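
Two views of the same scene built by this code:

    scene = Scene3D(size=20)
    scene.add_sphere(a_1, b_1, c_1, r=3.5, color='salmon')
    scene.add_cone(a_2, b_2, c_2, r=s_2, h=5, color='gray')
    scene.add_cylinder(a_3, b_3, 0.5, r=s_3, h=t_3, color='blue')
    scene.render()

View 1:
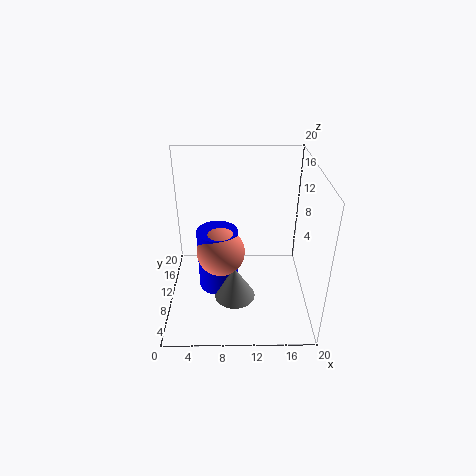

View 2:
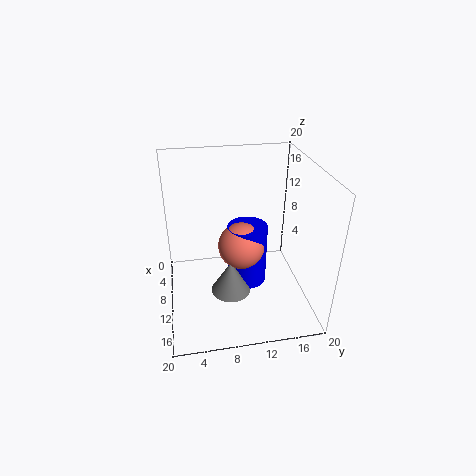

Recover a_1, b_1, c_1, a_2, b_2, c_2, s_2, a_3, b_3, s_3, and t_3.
a_1 = 7.5
b_1 = 11
c_1 = 7
a_2 = 9.5
b_2 = 9
c_2 = 0.5
s_2 = 3
a_3 = 7
b_3 = 12
s_3 = 3
t_3 = 9.5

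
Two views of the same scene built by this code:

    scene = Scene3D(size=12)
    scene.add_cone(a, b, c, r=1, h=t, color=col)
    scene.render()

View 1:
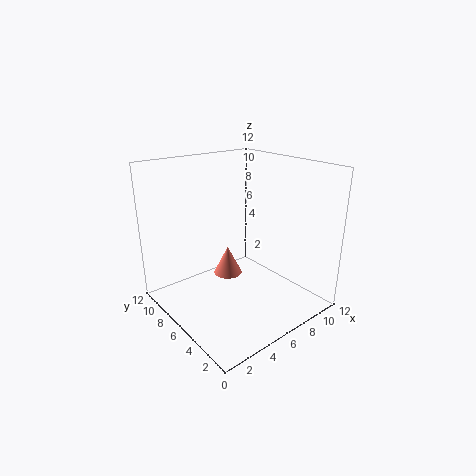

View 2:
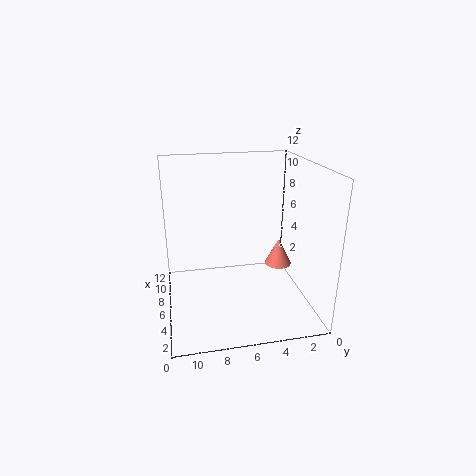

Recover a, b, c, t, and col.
a = 3; b = 3.5; c = 5; t = 2; col = 'salmon'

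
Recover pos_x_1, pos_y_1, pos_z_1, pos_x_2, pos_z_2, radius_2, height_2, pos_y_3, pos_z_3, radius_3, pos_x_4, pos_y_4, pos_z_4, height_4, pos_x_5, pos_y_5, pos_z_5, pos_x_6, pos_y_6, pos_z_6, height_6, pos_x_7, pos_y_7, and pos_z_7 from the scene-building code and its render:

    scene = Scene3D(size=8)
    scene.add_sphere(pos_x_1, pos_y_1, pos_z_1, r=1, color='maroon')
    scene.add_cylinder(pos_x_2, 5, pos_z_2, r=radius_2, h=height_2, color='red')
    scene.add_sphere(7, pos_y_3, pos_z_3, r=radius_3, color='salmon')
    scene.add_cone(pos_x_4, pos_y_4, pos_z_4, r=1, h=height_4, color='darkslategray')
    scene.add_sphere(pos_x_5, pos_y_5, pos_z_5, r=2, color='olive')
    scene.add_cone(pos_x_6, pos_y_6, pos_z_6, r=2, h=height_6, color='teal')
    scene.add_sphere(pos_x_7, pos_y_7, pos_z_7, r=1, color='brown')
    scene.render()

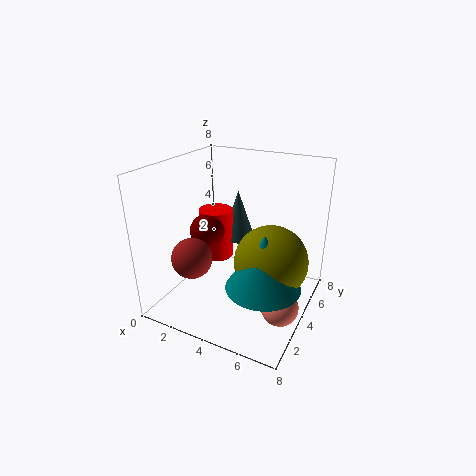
pos_x_1 = 2
pos_y_1 = 4
pos_z_1 = 4
pos_x_2 = 2
pos_z_2 = 2
radius_2 = 1
height_2 = 3
pos_y_3 = 3
pos_z_3 = 1
radius_3 = 1
pos_x_4 = 3
pos_y_4 = 6
pos_z_4 = 3
height_4 = 3
pos_x_5 = 6
pos_y_5 = 4
pos_z_5 = 3
pos_x_6 = 6
pos_y_6 = 3
pos_z_6 = 2
height_6 = 3
pos_x_7 = 3
pos_y_7 = 1
pos_z_7 = 4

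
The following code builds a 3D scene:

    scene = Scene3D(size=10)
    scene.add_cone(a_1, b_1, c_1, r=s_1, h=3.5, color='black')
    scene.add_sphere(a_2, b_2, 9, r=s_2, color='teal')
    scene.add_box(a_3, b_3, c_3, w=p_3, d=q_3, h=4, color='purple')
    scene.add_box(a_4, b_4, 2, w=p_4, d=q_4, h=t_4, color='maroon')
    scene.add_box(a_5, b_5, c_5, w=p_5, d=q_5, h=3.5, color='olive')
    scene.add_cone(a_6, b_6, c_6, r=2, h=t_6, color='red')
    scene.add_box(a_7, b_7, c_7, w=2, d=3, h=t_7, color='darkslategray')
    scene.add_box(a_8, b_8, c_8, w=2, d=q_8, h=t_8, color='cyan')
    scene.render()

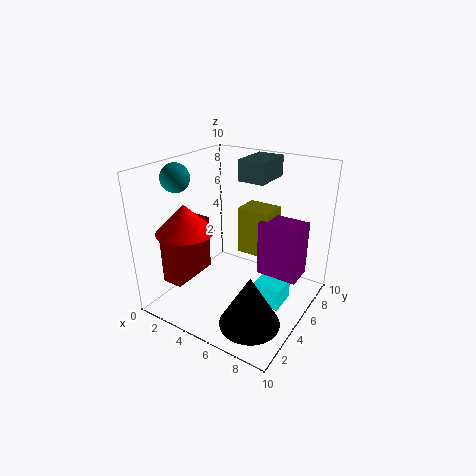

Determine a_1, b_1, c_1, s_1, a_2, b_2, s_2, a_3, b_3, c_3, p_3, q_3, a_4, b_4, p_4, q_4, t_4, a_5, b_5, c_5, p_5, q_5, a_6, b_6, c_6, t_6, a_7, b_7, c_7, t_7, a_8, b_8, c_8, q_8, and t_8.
a_1 = 7.5
b_1 = 2.5
c_1 = 0.5
s_1 = 2
a_2 = 1
b_2 = 3.5
s_2 = 1
a_3 = 6
b_3 = 6
c_3 = 2
p_3 = 3
q_3 = 2
a_4 = 1
b_4 = 1.5
p_4 = 1.5
q_4 = 3.5
t_4 = 4
a_5 = 4
b_5 = 6.5
c_5 = 3
p_5 = 2.5
q_5 = 2
a_6 = 2
b_6 = 3
c_6 = 5.5
t_6 = 2
a_7 = 4
b_7 = 6.5
c_7 = 8.5
t_7 = 1.5
a_8 = 6.5
b_8 = 4.5
c_8 = 0.5
q_8 = 2
t_8 = 1.5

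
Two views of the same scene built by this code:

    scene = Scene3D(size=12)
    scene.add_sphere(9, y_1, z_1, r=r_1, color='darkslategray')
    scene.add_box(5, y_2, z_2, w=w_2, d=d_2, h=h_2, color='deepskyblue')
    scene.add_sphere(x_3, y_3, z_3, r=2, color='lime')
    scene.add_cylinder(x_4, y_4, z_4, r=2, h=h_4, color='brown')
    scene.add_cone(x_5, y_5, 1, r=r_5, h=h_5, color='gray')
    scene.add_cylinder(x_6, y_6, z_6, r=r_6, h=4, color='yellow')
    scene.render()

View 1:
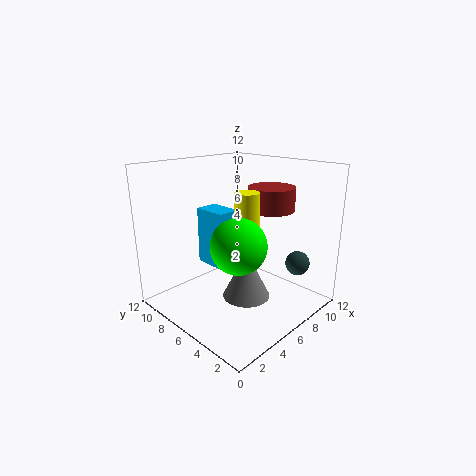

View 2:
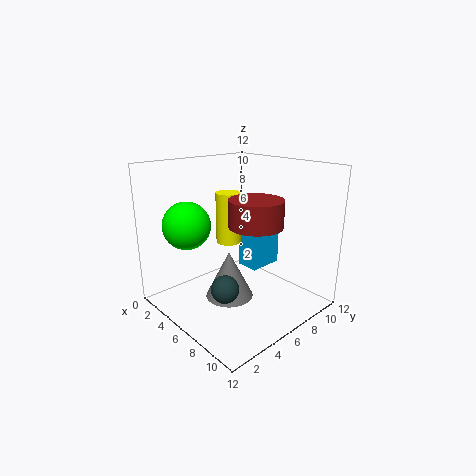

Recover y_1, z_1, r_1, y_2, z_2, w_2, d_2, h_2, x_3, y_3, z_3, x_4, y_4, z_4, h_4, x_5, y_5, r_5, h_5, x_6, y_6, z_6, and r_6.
y_1 = 2, z_1 = 4, r_1 = 1, y_2 = 7, z_2 = 3, w_2 = 2, d_2 = 3, h_2 = 5, x_3 = 3, y_3 = 3, z_3 = 7, x_4 = 9, y_4 = 5, z_4 = 8, h_4 = 2, x_5 = 6, y_5 = 5, r_5 = 2, h_5 = 4, x_6 = 6, y_6 = 5, z_6 = 6, r_6 = 1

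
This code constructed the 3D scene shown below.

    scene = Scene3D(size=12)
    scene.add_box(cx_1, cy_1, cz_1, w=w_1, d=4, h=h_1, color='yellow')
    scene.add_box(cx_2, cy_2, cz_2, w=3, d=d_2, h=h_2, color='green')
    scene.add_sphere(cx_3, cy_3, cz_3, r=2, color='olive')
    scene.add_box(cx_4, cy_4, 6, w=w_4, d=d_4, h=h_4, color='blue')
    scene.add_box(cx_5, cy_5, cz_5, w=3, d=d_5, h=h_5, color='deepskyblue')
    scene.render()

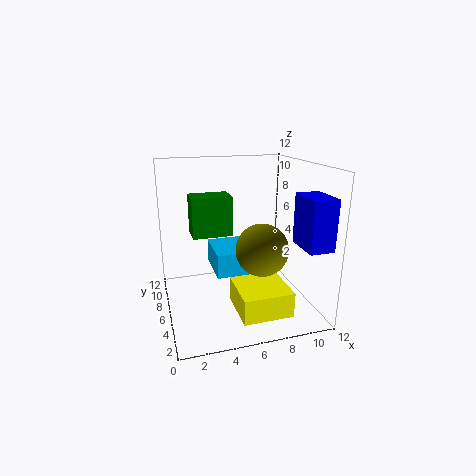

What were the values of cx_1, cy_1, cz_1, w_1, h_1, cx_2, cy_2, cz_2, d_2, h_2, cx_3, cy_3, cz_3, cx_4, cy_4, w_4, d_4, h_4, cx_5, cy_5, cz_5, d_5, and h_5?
cx_1 = 5, cy_1 = 1, cz_1 = 1, w_1 = 4, h_1 = 2, cx_2 = 2, cy_2 = 4, cz_2 = 7, d_2 = 2, h_2 = 3, cx_3 = 7, cy_3 = 3, cz_3 = 6, cx_4 = 10, cy_4 = 1, w_4 = 2, d_4 = 3, h_4 = 4, cx_5 = 4, cy_5 = 5, cz_5 = 3, d_5 = 4, h_5 = 2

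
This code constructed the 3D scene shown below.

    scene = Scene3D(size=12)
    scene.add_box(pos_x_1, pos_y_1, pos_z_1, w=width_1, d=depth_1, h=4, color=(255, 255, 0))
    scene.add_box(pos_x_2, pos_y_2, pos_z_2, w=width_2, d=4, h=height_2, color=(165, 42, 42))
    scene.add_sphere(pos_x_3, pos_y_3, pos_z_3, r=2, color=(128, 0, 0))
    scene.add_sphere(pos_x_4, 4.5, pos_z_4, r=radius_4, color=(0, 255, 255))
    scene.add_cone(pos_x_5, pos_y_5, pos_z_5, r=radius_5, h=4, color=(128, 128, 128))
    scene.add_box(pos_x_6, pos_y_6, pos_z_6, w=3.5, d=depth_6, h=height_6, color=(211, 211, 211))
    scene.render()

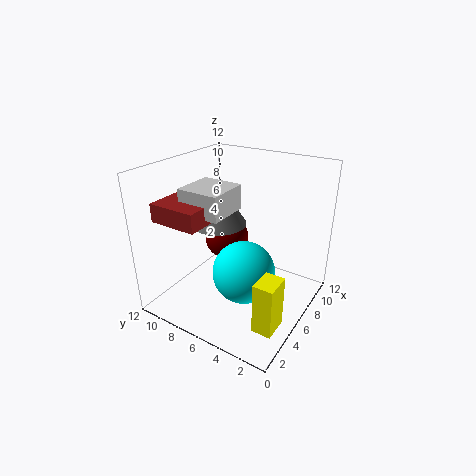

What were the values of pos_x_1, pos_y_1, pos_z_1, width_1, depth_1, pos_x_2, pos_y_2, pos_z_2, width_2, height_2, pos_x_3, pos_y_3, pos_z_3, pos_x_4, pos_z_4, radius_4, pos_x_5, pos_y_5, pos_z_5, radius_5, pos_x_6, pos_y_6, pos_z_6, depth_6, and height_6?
pos_x_1 = 1.5, pos_y_1 = 0.5, pos_z_1 = 1.5, width_1 = 2, depth_1 = 1.5, pos_x_2 = 1.5, pos_y_2 = 7, pos_z_2 = 8, width_2 = 3, height_2 = 1.5, pos_x_3 = 8, pos_y_3 = 8.5, pos_z_3 = 4.5, pos_x_4 = 4.5, pos_z_4 = 4, radius_4 = 2.5, pos_x_5 = 7.5, pos_y_5 = 9, pos_z_5 = 6, radius_5 = 2.5, pos_x_6 = 3, pos_y_6 = 6, pos_z_6 = 8.5, depth_6 = 3.5, height_6 = 2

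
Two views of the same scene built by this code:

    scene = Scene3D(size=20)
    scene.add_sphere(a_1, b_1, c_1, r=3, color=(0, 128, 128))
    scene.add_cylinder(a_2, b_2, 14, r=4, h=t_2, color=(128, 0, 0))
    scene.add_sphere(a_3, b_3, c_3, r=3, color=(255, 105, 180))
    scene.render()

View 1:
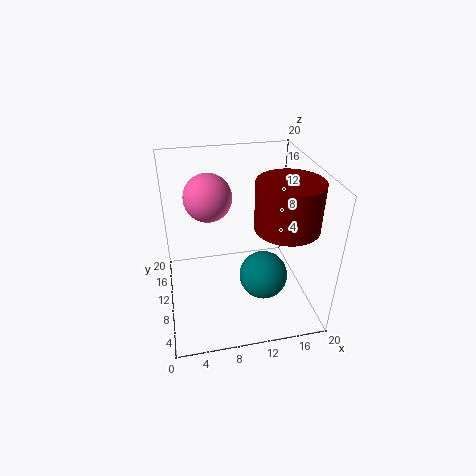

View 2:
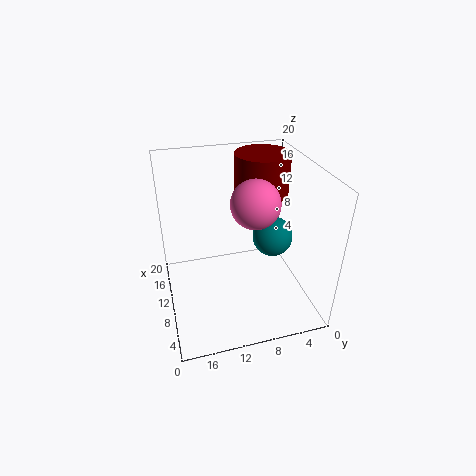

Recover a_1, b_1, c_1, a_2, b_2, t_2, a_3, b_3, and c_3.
a_1 = 12
b_1 = 4
c_1 = 8
a_2 = 15
b_2 = 5
t_2 = 6
a_3 = 6
b_3 = 9
c_3 = 17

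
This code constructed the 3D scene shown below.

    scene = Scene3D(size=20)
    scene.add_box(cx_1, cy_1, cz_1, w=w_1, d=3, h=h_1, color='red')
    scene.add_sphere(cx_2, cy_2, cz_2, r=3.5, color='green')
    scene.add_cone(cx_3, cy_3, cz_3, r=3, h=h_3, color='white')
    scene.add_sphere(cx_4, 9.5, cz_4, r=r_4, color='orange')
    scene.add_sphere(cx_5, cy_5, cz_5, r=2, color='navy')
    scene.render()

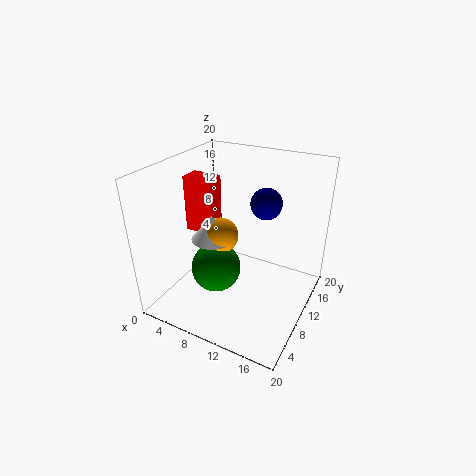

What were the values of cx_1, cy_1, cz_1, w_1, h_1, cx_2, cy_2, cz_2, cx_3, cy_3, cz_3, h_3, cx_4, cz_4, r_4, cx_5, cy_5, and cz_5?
cx_1 = 0.5, cy_1 = 11, cz_1 = 8.5, w_1 = 4.5, h_1 = 8.5, cx_2 = 7.5, cy_2 = 8, cz_2 = 5.5, cx_3 = 6.5, cy_3 = 9, cz_3 = 9.5, h_3 = 3.5, cx_4 = 7.5, cz_4 = 10, r_4 = 2.5, cx_5 = 14, cy_5 = 10, cz_5 = 16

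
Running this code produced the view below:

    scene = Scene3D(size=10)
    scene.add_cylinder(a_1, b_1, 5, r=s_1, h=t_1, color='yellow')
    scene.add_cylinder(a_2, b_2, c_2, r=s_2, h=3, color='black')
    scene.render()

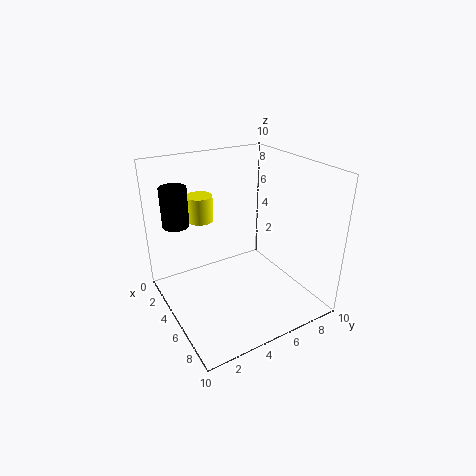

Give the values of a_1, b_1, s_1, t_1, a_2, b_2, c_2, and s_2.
a_1 = 1
b_1 = 4
s_1 = 1
t_1 = 2
a_2 = 1
b_2 = 2
c_2 = 5
s_2 = 1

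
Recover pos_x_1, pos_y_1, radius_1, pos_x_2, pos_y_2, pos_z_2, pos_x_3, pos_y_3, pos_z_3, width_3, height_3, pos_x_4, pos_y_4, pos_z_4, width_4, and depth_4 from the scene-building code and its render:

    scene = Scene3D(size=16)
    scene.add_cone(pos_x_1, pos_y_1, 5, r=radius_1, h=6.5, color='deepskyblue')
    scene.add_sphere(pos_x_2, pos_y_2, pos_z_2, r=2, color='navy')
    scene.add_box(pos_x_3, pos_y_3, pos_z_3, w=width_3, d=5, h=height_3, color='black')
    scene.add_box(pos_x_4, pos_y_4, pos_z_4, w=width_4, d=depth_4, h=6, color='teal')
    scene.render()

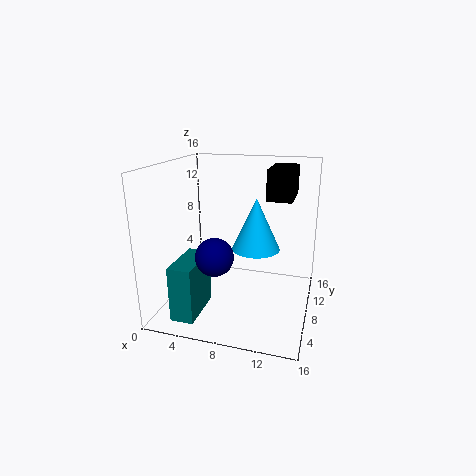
pos_x_1 = 9, pos_y_1 = 12.5, radius_1 = 3, pos_x_2 = 6.5, pos_y_2 = 4.5, pos_z_2 = 7, pos_x_3 = 11.5, pos_y_3 = 5.5, pos_z_3 = 13, width_3 = 2.5, height_3 = 3, pos_x_4 = 2.5, pos_y_4 = 1.5, pos_z_4 = 0.5, width_4 = 2.5, depth_4 = 5.5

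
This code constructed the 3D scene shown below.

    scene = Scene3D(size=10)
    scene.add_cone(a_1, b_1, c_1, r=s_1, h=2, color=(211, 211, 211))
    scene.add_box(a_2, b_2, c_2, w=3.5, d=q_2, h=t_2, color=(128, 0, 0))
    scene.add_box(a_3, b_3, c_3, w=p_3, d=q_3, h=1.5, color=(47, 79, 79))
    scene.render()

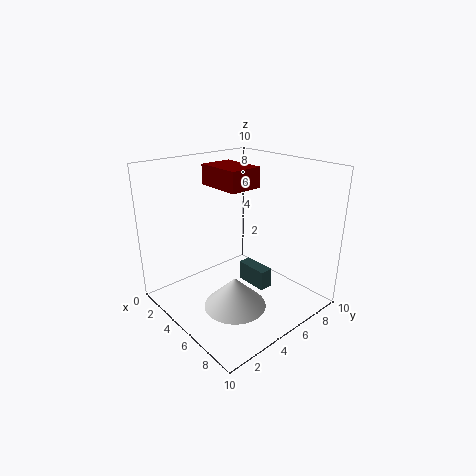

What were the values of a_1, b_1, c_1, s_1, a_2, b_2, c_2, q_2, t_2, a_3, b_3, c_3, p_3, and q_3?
a_1 = 7, b_1 = 3, c_1 = 1.5, s_1 = 2, a_2 = 1, b_2 = 5, c_2 = 8, q_2 = 2.5, t_2 = 1.5, a_3 = 3.5, b_3 = 6.5, c_3 = 0.5, p_3 = 2.5, q_3 = 1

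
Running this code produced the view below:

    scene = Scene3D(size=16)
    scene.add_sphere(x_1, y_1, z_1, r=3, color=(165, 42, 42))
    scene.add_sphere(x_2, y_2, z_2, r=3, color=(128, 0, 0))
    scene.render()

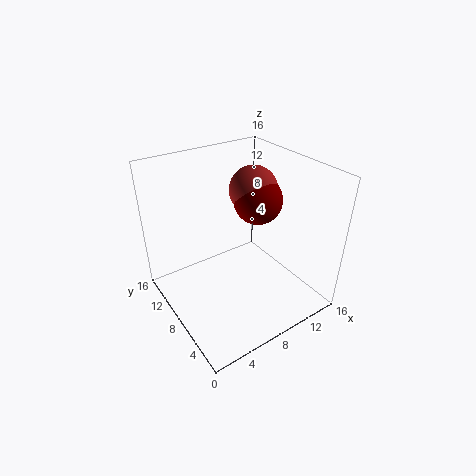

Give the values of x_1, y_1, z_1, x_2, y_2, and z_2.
x_1 = 13; y_1 = 12; z_1 = 11; x_2 = 13; y_2 = 11; z_2 = 10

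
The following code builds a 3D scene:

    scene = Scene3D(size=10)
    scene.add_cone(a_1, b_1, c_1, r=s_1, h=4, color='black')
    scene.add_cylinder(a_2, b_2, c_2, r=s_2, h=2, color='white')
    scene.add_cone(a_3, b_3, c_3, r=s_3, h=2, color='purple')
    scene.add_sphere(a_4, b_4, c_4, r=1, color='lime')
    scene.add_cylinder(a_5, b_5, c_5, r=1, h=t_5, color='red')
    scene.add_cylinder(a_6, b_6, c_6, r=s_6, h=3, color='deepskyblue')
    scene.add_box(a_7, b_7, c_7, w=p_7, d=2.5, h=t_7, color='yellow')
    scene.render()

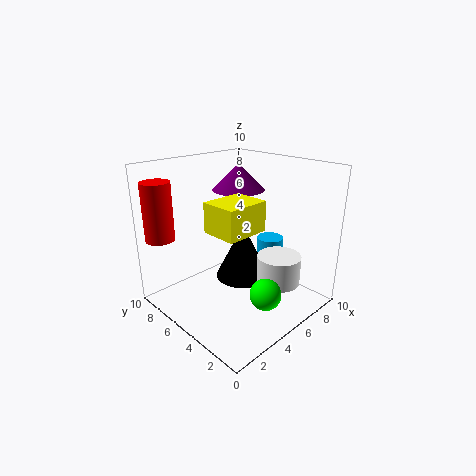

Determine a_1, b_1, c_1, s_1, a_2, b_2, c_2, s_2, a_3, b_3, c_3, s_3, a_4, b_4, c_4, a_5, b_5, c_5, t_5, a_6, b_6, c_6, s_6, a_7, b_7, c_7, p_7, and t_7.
a_1 = 6
b_1 = 5.5
c_1 = 1.5
s_1 = 2
a_2 = 6.5
b_2 = 2.5
c_2 = 2
s_2 = 1.5
a_3 = 7.5
b_3 = 7.5
c_3 = 7.5
s_3 = 2
a_4 = 4
b_4 = 1.5
c_4 = 2.5
a_5 = 1
b_5 = 8.5
c_5 = 5
t_5 = 4
a_6 = 8.5
b_6 = 5
c_6 = 1
s_6 = 1
a_7 = 2.5
b_7 = 3
c_7 = 6
p_7 = 3
t_7 = 2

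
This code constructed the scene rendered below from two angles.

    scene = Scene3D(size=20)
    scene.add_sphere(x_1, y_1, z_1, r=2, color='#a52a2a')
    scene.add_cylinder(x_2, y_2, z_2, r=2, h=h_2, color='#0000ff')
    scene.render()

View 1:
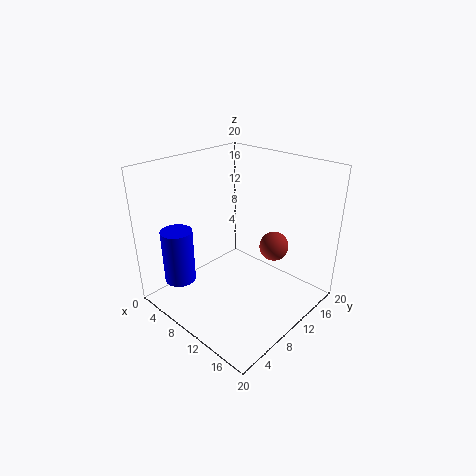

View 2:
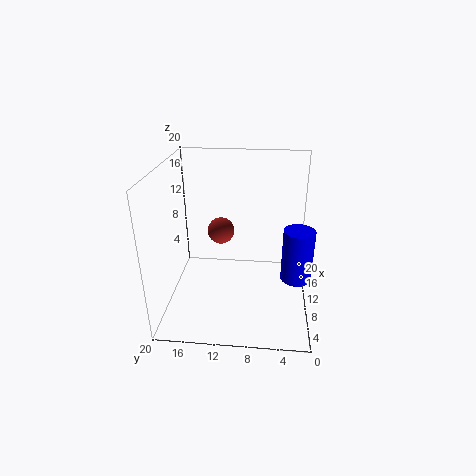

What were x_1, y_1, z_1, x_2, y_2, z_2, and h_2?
x_1 = 14
y_1 = 13
z_1 = 9
x_2 = 7
y_2 = 2
z_2 = 6
h_2 = 7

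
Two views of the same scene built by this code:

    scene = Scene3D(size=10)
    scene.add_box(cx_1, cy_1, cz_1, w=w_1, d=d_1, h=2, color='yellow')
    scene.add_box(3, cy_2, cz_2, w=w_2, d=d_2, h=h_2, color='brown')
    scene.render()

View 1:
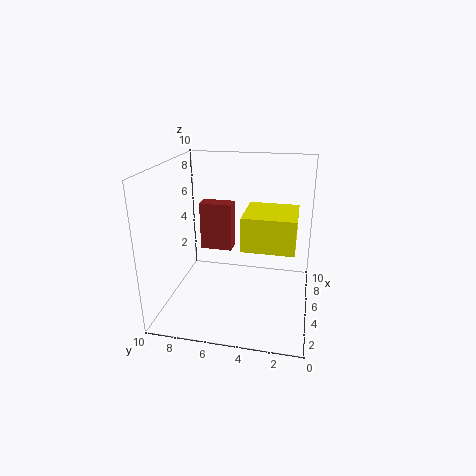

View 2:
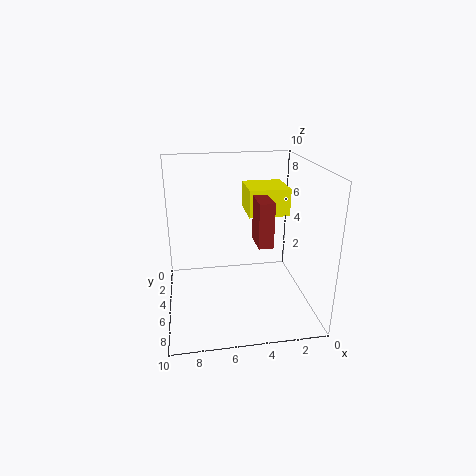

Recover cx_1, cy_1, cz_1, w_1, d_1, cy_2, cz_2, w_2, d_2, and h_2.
cx_1 = 1, cy_1 = 1, cz_1 = 6, w_1 = 3, d_1 = 3, cy_2 = 5, cz_2 = 5, w_2 = 1, d_2 = 2, h_2 = 3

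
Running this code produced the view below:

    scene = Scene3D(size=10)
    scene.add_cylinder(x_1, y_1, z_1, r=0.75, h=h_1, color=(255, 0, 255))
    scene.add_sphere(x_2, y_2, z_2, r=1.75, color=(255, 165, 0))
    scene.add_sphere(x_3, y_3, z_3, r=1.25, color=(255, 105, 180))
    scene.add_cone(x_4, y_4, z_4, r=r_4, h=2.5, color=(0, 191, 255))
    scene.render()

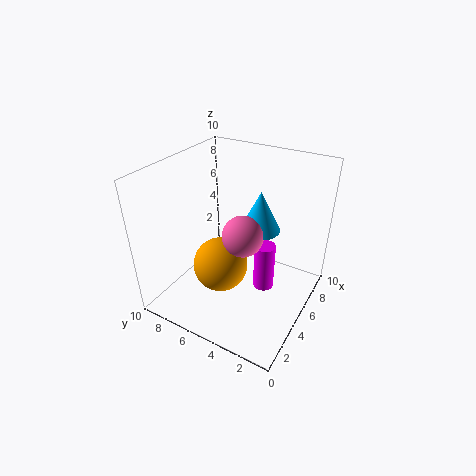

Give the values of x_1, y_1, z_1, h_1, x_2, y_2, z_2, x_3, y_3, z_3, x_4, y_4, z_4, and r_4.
x_1 = 5.75, y_1 = 3.25, z_1 = 1, h_1 = 3.5, x_2 = 2.75, y_2 = 5, z_2 = 4.25, x_3 = 3, y_3 = 3.5, z_3 = 6.75, x_4 = 4.25, y_4 = 3, z_4 = 6.75, r_4 = 1.25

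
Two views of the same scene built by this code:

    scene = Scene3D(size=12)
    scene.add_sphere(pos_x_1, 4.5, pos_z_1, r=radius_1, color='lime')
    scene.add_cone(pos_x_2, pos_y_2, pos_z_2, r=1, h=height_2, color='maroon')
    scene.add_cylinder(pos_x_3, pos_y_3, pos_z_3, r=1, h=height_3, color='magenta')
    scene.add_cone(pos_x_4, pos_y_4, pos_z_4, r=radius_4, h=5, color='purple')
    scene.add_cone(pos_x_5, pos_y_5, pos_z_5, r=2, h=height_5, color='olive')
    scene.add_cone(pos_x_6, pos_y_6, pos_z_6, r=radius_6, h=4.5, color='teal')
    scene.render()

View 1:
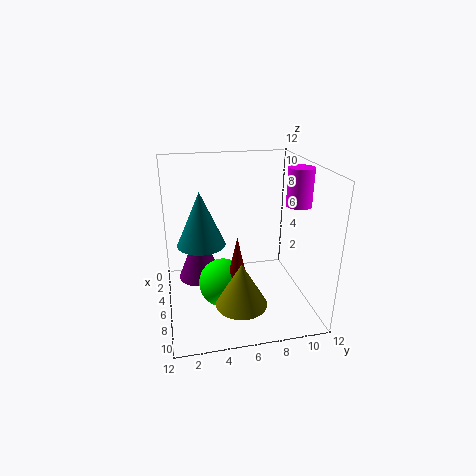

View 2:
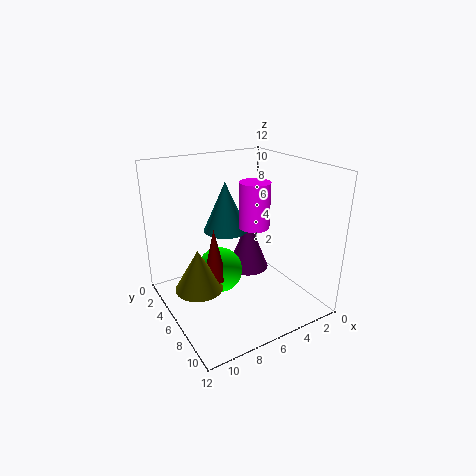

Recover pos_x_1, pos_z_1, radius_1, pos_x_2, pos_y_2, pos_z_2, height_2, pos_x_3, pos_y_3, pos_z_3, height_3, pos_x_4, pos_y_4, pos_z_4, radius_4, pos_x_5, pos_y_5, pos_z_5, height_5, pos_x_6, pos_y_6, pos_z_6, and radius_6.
pos_x_1 = 7; pos_z_1 = 2.5; radius_1 = 2; pos_x_2 = 8; pos_y_2 = 5.5; pos_z_2 = 2.5; height_2 = 4.5; pos_x_3 = 7.5; pos_y_3 = 10.5; pos_z_3 = 9; height_3 = 3; pos_x_4 = 3; pos_y_4 = 3; pos_z_4 = 1; radius_4 = 2; pos_x_5 = 9.5; pos_y_5 = 5.5; pos_z_5 = 2; height_5 = 3.5; pos_x_6 = 5.5; pos_y_6 = 3; pos_z_6 = 5.5; radius_6 = 2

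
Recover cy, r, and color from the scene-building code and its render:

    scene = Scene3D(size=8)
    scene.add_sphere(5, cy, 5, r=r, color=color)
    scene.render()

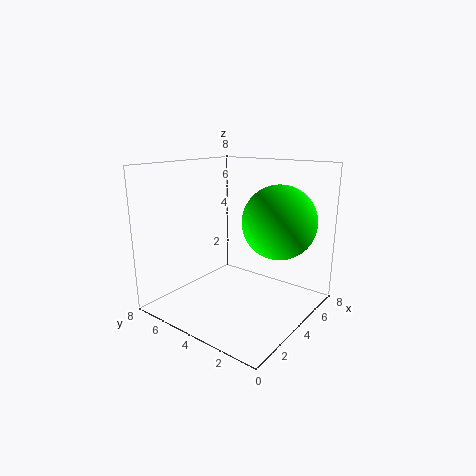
cy = 2
r = 2
color = 'lime'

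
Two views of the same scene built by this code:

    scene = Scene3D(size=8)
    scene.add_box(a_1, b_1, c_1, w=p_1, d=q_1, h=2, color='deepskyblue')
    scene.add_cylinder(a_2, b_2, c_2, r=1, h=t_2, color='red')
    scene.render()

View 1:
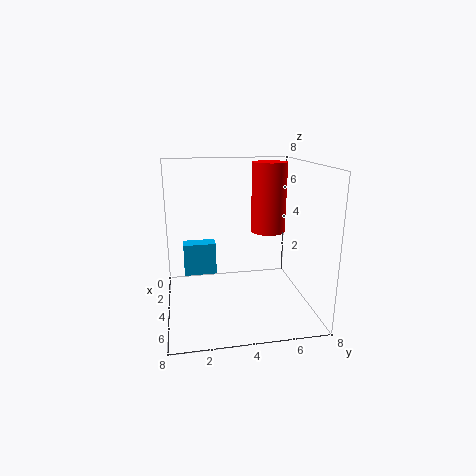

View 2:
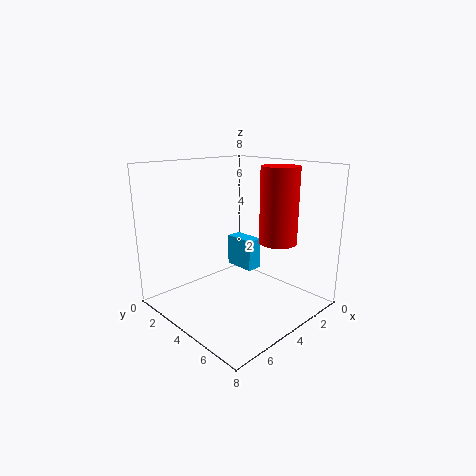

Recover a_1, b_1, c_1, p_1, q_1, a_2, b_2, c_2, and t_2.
a_1 = 1, b_1 = 1, c_1 = 1, p_1 = 1, q_1 = 2, a_2 = 3, b_2 = 6, c_2 = 4, t_2 = 4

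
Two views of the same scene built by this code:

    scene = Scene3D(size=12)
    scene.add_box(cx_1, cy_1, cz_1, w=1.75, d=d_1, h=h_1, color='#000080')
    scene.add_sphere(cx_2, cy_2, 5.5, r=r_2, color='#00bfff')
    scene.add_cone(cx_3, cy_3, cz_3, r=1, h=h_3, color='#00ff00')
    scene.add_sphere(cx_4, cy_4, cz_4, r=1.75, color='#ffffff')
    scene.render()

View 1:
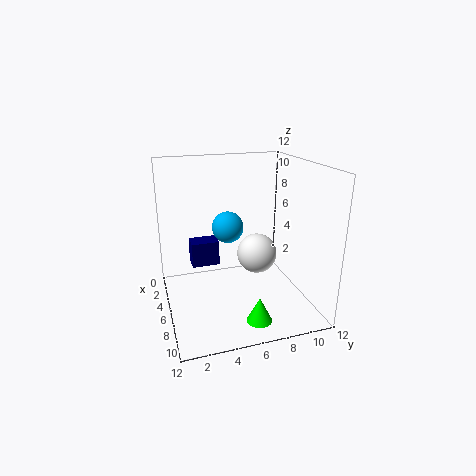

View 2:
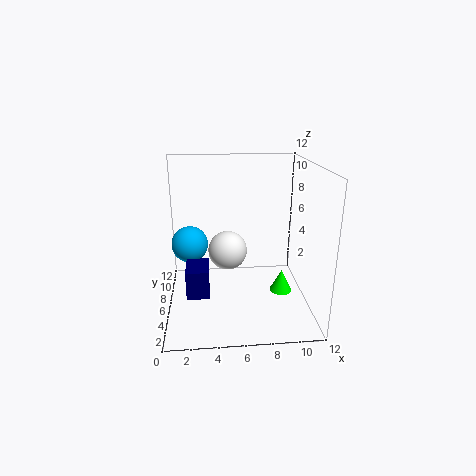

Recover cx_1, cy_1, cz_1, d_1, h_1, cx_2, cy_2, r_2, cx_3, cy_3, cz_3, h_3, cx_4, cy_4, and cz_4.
cx_1 = 1.75
cy_1 = 2.5
cz_1 = 2.5
d_1 = 2.5
h_1 = 2.25
cx_2 = 2
cy_2 = 6.25
r_2 = 1.5
cx_3 = 10
cy_3 = 6.5
cz_3 = 0.5
h_3 = 2
cx_4 = 5.25
cy_4 = 8
cz_4 = 4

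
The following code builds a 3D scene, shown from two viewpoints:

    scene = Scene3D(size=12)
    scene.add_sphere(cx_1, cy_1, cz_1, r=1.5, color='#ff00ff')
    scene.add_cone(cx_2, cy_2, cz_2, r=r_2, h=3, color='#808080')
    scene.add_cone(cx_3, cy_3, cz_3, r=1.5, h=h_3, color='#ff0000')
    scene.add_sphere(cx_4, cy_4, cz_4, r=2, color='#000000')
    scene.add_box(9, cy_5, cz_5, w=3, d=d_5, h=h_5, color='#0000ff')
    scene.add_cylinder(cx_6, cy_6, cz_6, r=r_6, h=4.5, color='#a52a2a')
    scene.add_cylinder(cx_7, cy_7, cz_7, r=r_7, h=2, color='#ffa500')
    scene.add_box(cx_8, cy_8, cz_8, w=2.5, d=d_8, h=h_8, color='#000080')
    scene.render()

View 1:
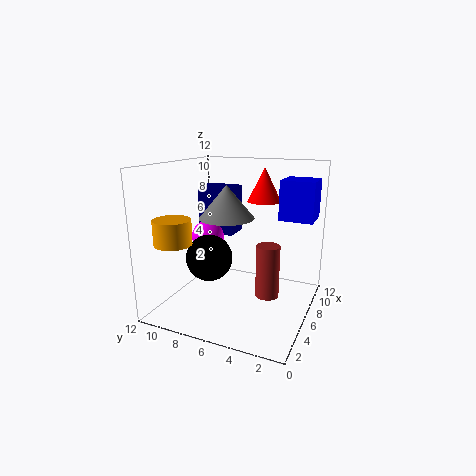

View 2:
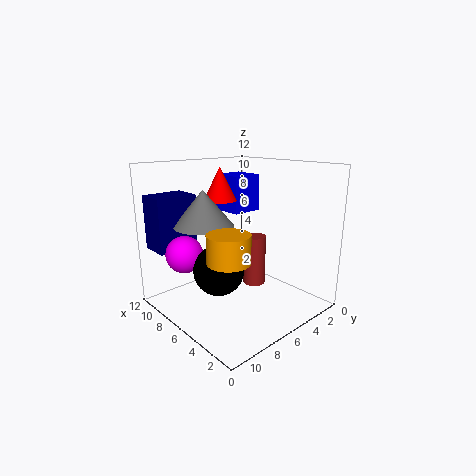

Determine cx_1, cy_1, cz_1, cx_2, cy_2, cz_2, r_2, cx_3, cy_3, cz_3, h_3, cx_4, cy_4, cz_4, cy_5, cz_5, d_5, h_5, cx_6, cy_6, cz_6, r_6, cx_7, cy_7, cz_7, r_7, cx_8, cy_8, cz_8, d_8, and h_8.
cx_1 = 8, cy_1 = 10, cz_1 = 5, cx_2 = 8, cy_2 = 8, cz_2 = 7, r_2 = 2.5, cx_3 = 9.5, cy_3 = 5, cz_3 = 8.5, h_3 = 3, cx_4 = 5.5, cy_4 = 8.5, cz_4 = 4, cy_5 = 0.5, cz_5 = 7, d_5 = 3, h_5 = 3.5, cx_6 = 6.5, cy_6 = 3.5, cz_6 = 1, r_6 = 1, cx_7 = 2.5, cy_7 = 10, cz_7 = 6, r_7 = 1.5, cx_8 = 9, cy_8 = 8, cz_8 = 5, d_8 = 3.5, h_8 = 4.5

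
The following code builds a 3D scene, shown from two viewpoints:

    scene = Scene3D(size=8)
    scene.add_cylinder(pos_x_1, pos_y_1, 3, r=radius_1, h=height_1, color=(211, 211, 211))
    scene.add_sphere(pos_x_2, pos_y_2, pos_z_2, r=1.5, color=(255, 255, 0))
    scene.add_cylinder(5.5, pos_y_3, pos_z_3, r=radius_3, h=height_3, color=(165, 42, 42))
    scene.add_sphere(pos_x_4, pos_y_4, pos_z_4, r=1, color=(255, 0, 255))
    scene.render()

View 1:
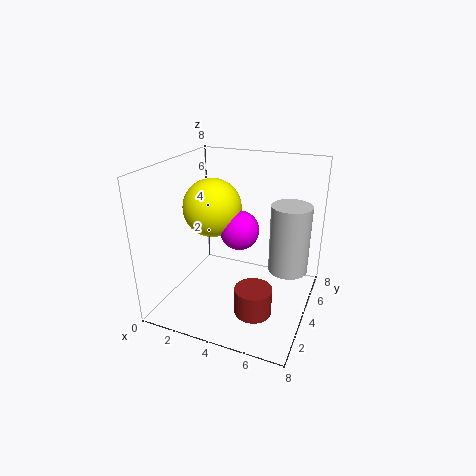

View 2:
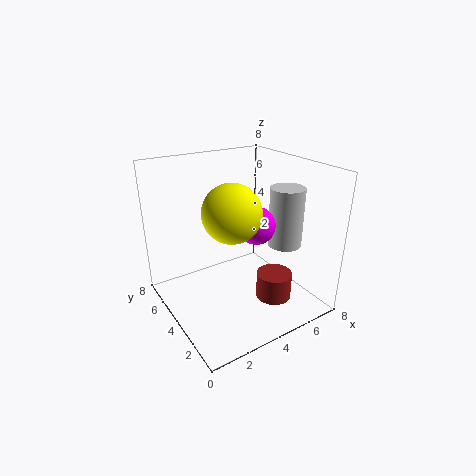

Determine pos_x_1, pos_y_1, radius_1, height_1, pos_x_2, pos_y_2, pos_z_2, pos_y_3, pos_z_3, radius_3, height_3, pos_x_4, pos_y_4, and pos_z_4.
pos_x_1 = 7, pos_y_1 = 3.5, radius_1 = 1, height_1 = 3.5, pos_x_2 = 3, pos_y_2 = 3, pos_z_2 = 6, pos_y_3 = 2.5, pos_z_3 = 0.5, radius_3 = 1, height_3 = 1.5, pos_x_4 = 4.5, pos_y_4 = 3, pos_z_4 = 5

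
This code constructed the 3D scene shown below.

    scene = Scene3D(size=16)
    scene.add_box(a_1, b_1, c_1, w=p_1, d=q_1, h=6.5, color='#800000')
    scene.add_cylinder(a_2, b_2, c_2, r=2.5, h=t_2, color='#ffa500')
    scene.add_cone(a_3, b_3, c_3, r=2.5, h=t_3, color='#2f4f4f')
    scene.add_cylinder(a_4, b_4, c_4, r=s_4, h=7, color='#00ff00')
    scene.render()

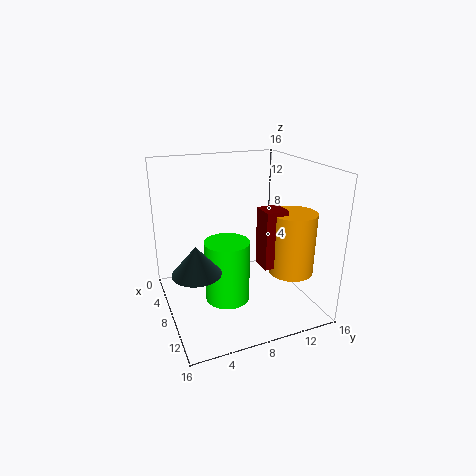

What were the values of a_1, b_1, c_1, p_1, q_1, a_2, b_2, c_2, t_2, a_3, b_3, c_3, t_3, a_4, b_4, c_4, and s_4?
a_1 = 8.5; b_1 = 10; c_1 = 5; p_1 = 2.5; q_1 = 2.5; a_2 = 10.5; b_2 = 13.5; c_2 = 4; t_2 = 7; a_3 = 10.5; b_3 = 2.5; c_3 = 6; t_3 = 3; a_4 = 8.5; b_4 = 6.5; c_4 = 1; s_4 = 2.5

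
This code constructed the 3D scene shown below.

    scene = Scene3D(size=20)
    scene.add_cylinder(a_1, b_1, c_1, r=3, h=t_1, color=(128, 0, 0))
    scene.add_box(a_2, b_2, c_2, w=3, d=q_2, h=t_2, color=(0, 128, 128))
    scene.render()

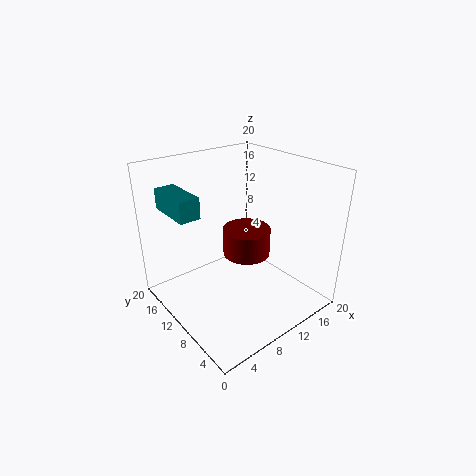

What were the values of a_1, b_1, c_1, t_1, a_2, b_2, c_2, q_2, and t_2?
a_1 = 9
b_1 = 7
c_1 = 9.5
t_1 = 3.5
a_2 = 3
b_2 = 13
c_2 = 13
q_2 = 7
t_2 = 3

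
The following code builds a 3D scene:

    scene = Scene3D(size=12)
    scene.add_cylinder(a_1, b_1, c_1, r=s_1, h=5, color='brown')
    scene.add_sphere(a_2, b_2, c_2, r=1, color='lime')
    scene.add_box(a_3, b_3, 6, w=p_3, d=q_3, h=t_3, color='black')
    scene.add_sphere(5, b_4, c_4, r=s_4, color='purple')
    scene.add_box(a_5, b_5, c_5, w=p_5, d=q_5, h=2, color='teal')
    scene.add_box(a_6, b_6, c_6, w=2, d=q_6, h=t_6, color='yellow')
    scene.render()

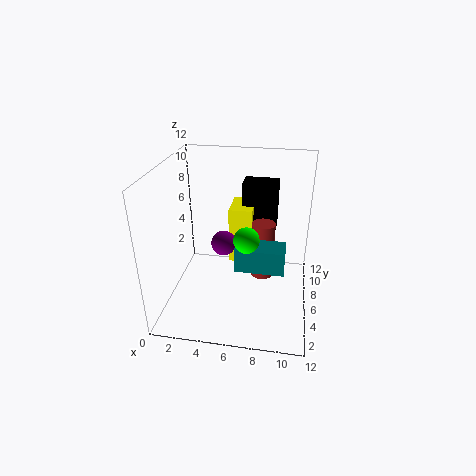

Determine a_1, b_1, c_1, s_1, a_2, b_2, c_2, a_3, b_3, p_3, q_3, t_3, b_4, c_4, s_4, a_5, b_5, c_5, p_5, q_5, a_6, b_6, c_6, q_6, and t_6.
a_1 = 8
b_1 = 7
c_1 = 2
s_1 = 1
a_2 = 7
b_2 = 4
c_2 = 7
a_3 = 6
b_3 = 8
p_3 = 3
q_3 = 2
t_3 = 4
b_4 = 5
c_4 = 6
s_4 = 1
a_5 = 6
b_5 = 4
c_5 = 4
p_5 = 4
q_5 = 2
a_6 = 5
b_6 = 7
c_6 = 3
q_6 = 3
t_6 = 5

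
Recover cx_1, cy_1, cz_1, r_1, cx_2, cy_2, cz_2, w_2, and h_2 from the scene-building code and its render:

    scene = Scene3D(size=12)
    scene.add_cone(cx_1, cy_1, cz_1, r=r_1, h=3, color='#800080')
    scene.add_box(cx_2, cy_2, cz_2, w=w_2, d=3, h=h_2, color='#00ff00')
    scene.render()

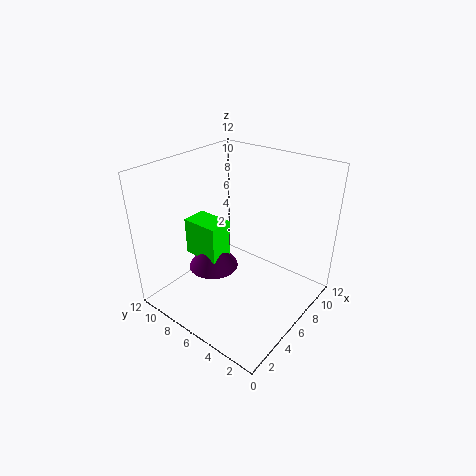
cx_1 = 4, cy_1 = 7, cz_1 = 4, r_1 = 2, cx_2 = 3, cy_2 = 6, cz_2 = 5, w_2 = 2, h_2 = 3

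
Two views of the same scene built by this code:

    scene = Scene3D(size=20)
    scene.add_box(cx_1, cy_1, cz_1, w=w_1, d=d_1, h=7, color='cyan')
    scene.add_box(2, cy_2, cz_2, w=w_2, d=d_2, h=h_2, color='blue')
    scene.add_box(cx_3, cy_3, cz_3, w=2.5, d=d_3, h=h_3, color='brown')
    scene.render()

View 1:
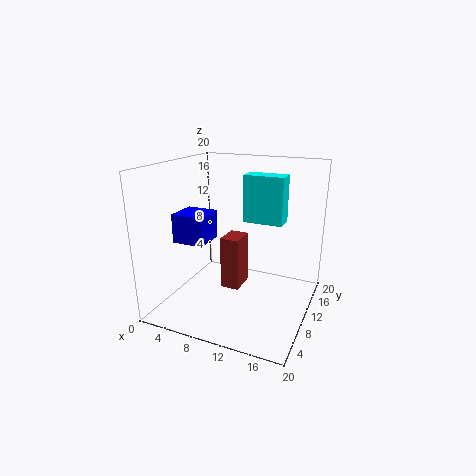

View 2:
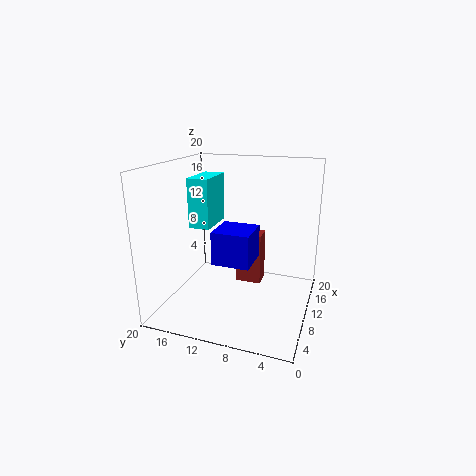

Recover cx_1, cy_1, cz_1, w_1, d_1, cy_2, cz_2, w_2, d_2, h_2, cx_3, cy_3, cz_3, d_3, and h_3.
cx_1 = 9, cy_1 = 14, cz_1 = 11, w_1 = 6, d_1 = 3, cy_2 = 6, cz_2 = 9.5, w_2 = 4.5, d_2 = 4.5, h_2 = 4, cx_3 = 9, cy_3 = 6.5, cz_3 = 4, d_3 = 3.5, h_3 = 7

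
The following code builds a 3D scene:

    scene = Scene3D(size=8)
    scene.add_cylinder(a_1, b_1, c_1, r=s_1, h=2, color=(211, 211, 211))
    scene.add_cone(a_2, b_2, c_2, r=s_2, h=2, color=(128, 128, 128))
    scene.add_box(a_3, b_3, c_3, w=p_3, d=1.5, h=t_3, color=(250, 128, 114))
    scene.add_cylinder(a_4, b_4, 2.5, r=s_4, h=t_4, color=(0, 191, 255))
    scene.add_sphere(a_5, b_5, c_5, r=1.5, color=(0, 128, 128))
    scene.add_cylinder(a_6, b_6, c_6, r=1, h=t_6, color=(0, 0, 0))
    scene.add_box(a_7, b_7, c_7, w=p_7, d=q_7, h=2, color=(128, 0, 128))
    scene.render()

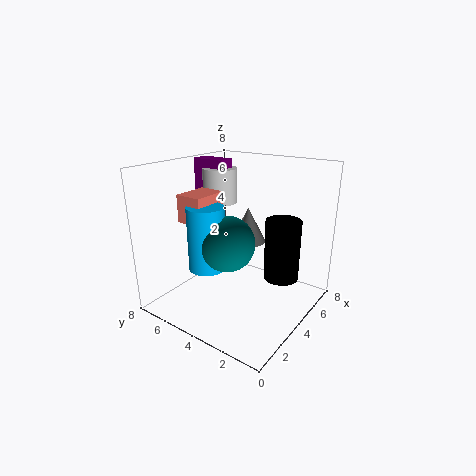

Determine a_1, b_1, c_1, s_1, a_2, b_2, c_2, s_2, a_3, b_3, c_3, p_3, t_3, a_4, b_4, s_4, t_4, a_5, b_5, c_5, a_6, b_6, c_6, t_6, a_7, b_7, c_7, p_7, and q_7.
a_1 = 5, b_1 = 6, c_1 = 5.5, s_1 = 1, a_2 = 5, b_2 = 4, c_2 = 3.5, s_2 = 1, a_3 = 2, b_3 = 5, c_3 = 5, p_3 = 2, t_3 = 1.5, a_4 = 2.5, b_4 = 5, s_4 = 1, t_4 = 3.5, a_5 = 3, b_5 = 4, c_5 = 4, a_6 = 5.5, b_6 = 2, c_6 = 1.5, t_6 = 3.5, a_7 = 4.5, b_7 = 5.5, c_7 = 6, p_7 = 1, q_7 = 2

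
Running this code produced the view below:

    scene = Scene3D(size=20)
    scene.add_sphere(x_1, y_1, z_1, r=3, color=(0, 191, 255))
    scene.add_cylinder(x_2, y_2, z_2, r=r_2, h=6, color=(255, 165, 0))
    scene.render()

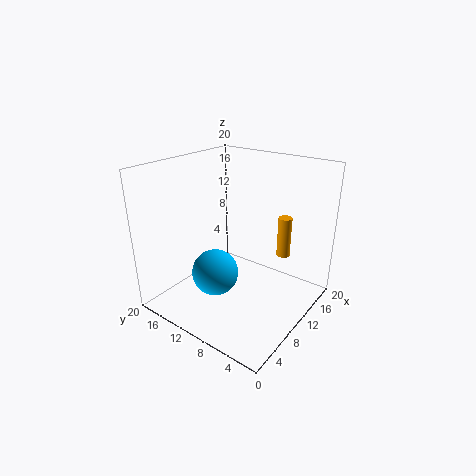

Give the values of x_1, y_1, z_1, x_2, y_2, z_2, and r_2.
x_1 = 5; y_1 = 10; z_1 = 7; x_2 = 16; y_2 = 6; z_2 = 6; r_2 = 1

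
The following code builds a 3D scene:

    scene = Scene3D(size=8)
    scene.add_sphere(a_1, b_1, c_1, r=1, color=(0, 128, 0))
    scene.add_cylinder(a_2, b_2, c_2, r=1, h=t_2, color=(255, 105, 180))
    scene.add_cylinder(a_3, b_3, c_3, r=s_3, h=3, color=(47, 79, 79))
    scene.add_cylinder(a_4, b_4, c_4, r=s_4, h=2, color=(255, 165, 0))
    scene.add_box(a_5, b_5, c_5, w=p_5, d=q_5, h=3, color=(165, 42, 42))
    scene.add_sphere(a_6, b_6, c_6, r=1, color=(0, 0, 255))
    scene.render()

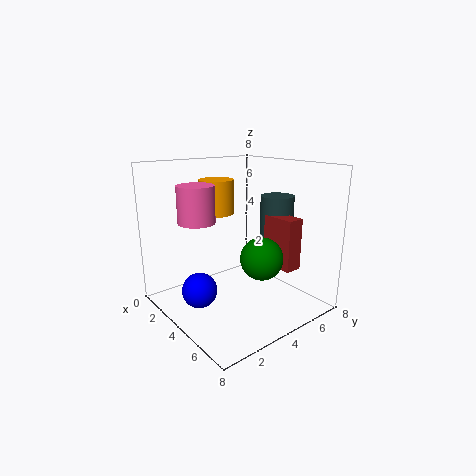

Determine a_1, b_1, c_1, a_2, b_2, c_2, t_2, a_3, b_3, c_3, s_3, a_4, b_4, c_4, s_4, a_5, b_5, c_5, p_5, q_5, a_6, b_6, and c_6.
a_1 = 7; b_1 = 3; c_1 = 4; a_2 = 3; b_2 = 2; c_2 = 5; t_2 = 2; a_3 = 4; b_3 = 7; c_3 = 3; s_3 = 1; a_4 = 2; b_4 = 4; c_4 = 5; s_4 = 1; a_5 = 4; b_5 = 6; c_5 = 2; p_5 = 2; q_5 = 1; a_6 = 3; b_6 = 2; c_6 = 1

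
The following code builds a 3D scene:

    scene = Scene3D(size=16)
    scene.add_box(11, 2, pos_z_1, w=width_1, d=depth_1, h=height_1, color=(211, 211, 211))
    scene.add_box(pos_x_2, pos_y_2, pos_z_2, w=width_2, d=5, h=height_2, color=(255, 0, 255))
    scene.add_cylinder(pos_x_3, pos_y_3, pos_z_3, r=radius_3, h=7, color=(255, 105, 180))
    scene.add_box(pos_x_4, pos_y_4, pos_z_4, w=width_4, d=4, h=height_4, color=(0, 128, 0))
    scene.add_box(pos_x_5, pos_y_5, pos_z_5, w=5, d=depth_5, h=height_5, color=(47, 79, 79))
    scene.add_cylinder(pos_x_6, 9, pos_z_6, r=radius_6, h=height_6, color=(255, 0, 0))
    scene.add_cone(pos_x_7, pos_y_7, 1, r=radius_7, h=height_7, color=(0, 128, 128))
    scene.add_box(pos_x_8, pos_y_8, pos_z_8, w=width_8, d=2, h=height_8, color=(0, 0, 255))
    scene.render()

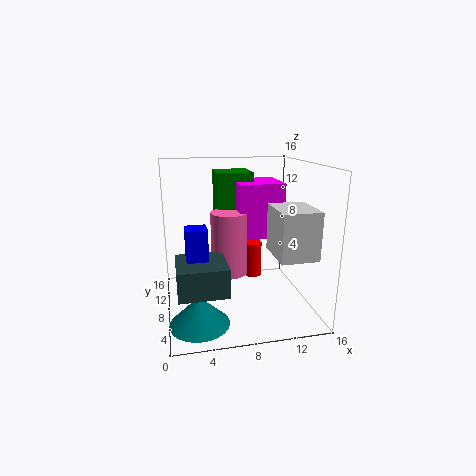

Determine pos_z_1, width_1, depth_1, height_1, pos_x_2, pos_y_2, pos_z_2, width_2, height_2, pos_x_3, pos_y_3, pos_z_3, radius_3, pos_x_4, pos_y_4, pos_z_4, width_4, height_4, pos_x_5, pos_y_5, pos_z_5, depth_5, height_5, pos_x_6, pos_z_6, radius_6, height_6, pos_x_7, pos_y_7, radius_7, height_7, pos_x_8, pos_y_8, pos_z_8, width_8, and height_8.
pos_z_1 = 7
width_1 = 4
depth_1 = 5
height_1 = 5
pos_x_2 = 8
pos_y_2 = 7
pos_z_2 = 8
width_2 = 5
height_2 = 6
pos_x_3 = 7
pos_y_3 = 8
pos_z_3 = 4
radius_3 = 2
pos_x_4 = 6
pos_y_4 = 9
pos_z_4 = 10
width_4 = 4
height_4 = 5
pos_x_5 = 1
pos_y_5 = 2
pos_z_5 = 4
depth_5 = 5
height_5 = 3
pos_x_6 = 10
pos_z_6 = 3
radius_6 = 1
height_6 = 4
pos_x_7 = 3
pos_y_7 = 3
radius_7 = 3
height_7 = 3
pos_x_8 = 2
pos_y_8 = 2
pos_z_8 = 8
width_8 = 2
height_8 = 3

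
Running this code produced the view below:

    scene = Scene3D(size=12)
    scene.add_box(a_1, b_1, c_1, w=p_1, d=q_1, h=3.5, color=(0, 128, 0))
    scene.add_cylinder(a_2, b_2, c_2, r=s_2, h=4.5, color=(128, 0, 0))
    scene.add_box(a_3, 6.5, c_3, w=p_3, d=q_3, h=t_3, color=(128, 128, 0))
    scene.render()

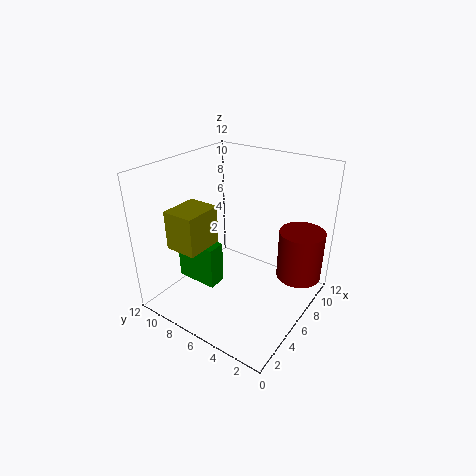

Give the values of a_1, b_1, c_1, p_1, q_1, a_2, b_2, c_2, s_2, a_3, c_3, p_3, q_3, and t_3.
a_1 = 3
b_1 = 6.5
c_1 = 2.5
p_1 = 1.5
q_1 = 3.5
a_2 = 10
b_2 = 2
c_2 = 1.5
s_2 = 2
a_3 = 1
c_3 = 6.5
p_3 = 3
q_3 = 2.5
t_3 = 3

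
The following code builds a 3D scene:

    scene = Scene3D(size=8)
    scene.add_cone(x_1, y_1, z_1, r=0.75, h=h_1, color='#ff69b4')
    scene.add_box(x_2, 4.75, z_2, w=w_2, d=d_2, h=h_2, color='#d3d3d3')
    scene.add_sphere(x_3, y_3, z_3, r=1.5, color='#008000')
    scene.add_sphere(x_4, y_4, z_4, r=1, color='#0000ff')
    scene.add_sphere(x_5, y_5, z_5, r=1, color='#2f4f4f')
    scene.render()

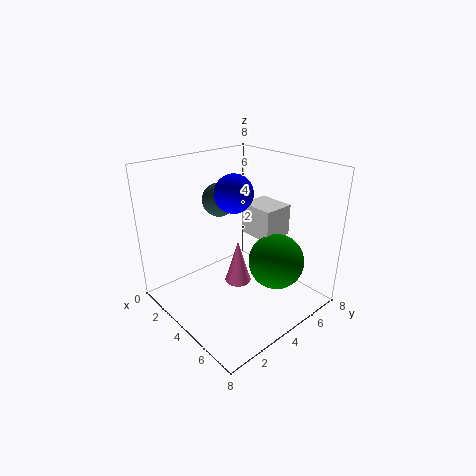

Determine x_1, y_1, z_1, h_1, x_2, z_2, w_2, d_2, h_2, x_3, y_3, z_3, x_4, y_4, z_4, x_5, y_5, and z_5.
x_1 = 4, y_1 = 4, z_1 = 1.25, h_1 = 2.5, x_2 = 3.5, z_2 = 4, w_2 = 2, d_2 = 1.75, h_2 = 1.75, x_3 = 6, y_3 = 5, z_3 = 3, x_4 = 4.25, y_4 = 3.5, z_4 = 6.75, x_5 = 1.75, y_5 = 4.5, z_5 = 5.5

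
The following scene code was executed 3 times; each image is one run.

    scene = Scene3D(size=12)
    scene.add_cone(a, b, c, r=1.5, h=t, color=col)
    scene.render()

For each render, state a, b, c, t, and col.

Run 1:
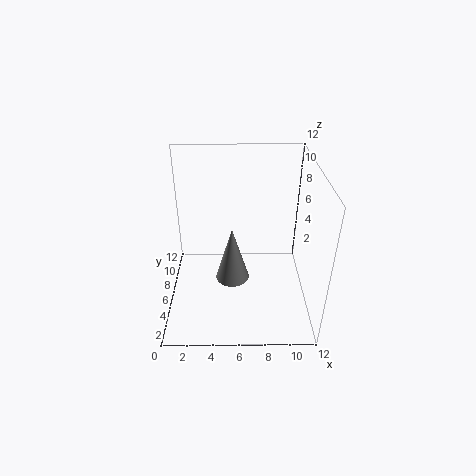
a = 5.5; b = 6.5; c = 1.5; t = 5; col = 'gray'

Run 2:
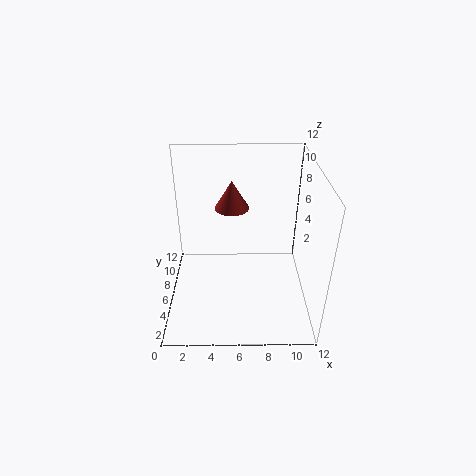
a = 5.5; b = 8.5; c = 7.5; t = 2.5; col = 'brown'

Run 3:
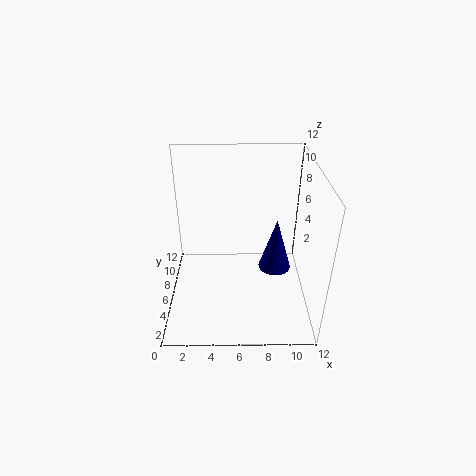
a = 9.5; b = 8; c = 1.5; t = 5; col = 'navy'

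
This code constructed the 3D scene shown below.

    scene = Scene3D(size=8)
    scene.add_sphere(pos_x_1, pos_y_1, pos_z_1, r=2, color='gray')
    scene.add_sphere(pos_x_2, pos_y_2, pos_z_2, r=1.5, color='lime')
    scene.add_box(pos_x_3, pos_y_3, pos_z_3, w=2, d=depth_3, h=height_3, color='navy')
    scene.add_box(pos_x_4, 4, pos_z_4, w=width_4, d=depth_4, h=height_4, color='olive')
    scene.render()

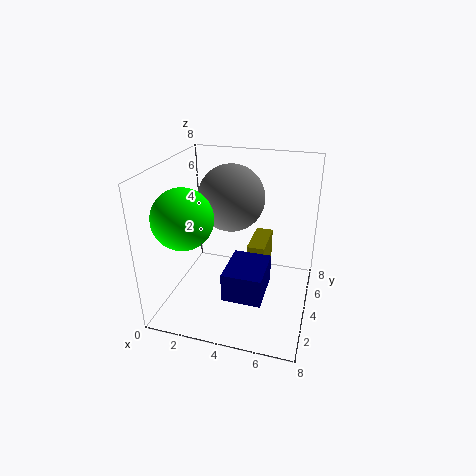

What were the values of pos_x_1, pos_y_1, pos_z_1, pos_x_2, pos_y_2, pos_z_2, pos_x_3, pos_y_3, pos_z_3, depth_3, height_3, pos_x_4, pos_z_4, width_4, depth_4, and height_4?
pos_x_1 = 3; pos_y_1 = 6; pos_z_1 = 5.5; pos_x_2 = 2; pos_y_2 = 1.5; pos_z_2 = 6; pos_x_3 = 4; pos_y_3 = 1; pos_z_3 = 2; depth_3 = 2.5; height_3 = 1.5; pos_x_4 = 4.5; pos_z_4 = 0.5; width_4 = 1; depth_4 = 2.5; height_4 = 3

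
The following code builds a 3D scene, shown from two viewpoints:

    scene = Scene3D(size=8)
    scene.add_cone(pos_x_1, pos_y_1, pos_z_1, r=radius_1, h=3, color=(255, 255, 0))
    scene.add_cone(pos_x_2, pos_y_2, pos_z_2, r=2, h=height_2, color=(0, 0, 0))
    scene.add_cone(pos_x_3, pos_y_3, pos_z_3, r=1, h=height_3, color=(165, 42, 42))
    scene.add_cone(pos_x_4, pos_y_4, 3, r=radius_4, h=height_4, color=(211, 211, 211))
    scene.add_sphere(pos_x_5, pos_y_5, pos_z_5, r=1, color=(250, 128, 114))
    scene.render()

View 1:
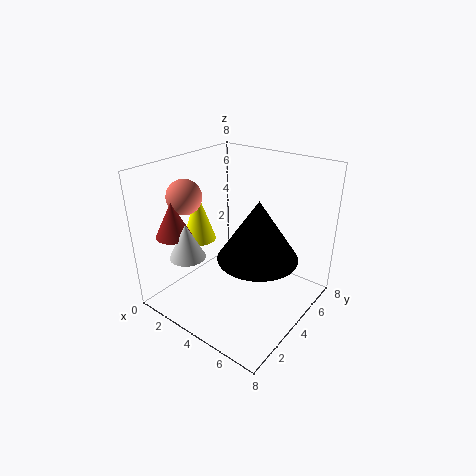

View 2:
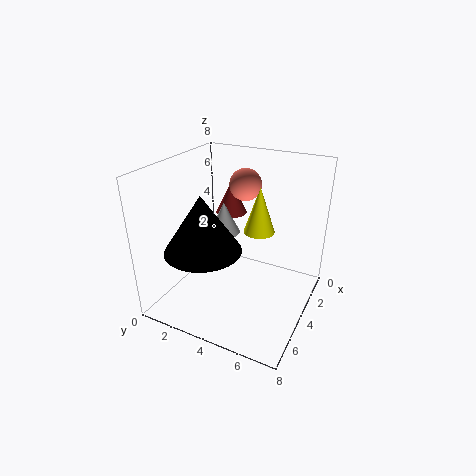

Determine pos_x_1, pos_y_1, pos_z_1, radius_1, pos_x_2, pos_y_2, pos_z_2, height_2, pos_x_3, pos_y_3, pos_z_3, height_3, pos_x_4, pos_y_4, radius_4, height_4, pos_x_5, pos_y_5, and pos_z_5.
pos_x_1 = 1; pos_y_1 = 4; pos_z_1 = 3; radius_1 = 1; pos_x_2 = 6; pos_y_2 = 3; pos_z_2 = 4; height_2 = 3; pos_x_3 = 1; pos_y_3 = 2; pos_z_3 = 4; height_3 = 2; pos_x_4 = 2; pos_y_4 = 2; radius_4 = 1; height_4 = 2; pos_x_5 = 1; pos_y_5 = 3; pos_z_5 = 6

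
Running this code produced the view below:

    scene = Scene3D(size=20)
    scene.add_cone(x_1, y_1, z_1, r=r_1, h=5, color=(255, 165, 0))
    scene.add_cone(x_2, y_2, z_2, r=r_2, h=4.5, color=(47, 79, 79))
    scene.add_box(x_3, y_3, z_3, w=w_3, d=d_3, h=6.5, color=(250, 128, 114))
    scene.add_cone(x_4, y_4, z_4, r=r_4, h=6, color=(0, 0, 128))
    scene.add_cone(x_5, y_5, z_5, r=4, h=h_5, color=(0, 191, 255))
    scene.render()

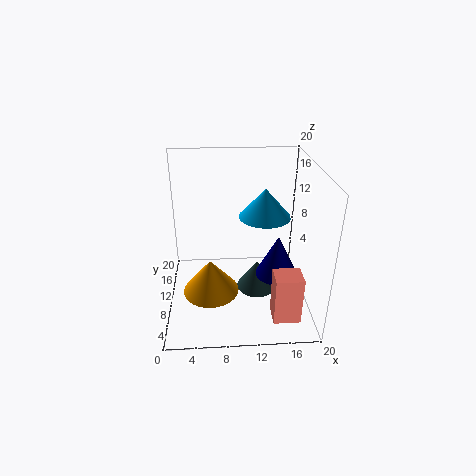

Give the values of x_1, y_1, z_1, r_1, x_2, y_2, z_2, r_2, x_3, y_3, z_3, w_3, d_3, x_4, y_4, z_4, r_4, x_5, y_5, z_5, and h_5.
x_1 = 6, y_1 = 9, z_1 = 2, r_1 = 4, x_2 = 13, y_2 = 11.5, z_2 = 0.5, r_2 = 3, x_3 = 14, y_3 = 1.5, z_3 = 2, w_3 = 3.5, d_3 = 3, x_4 = 15.5, y_4 = 9, z_4 = 4.5, r_4 = 3, x_5 = 14.5, y_5 = 15.5, z_5 = 10.5, h_5 = 4.5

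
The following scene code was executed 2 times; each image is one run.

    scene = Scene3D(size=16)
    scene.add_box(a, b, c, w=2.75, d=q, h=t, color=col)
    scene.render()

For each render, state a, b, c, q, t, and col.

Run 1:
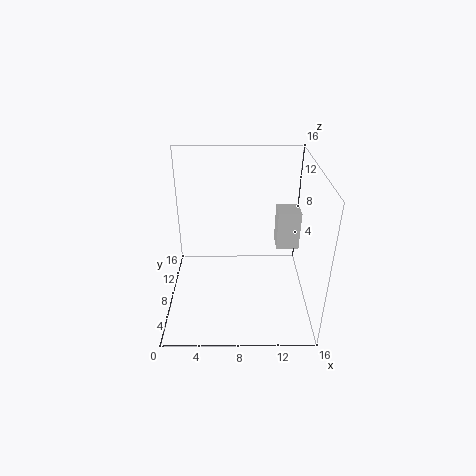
a = 12.75; b = 10.75; c = 4.75; q = 2.75; t = 4.75; col = 'lightgray'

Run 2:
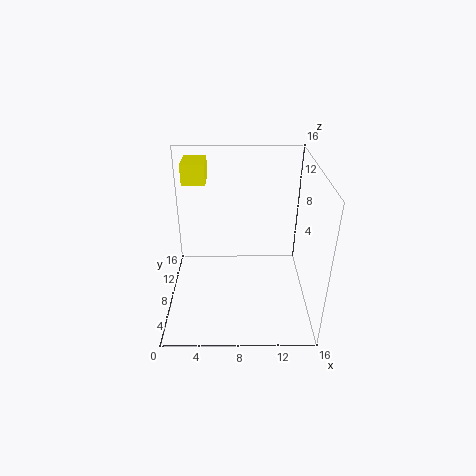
a = 1.5; b = 12; c = 12.5; q = 3.5; t = 2.5; col = 'yellow'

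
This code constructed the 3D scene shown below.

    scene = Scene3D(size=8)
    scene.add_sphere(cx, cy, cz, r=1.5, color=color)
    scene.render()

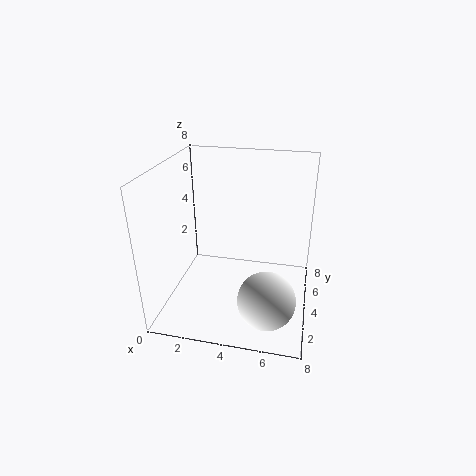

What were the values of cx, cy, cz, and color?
cx = 6, cy = 1.75, cz = 1.75, color = 'white'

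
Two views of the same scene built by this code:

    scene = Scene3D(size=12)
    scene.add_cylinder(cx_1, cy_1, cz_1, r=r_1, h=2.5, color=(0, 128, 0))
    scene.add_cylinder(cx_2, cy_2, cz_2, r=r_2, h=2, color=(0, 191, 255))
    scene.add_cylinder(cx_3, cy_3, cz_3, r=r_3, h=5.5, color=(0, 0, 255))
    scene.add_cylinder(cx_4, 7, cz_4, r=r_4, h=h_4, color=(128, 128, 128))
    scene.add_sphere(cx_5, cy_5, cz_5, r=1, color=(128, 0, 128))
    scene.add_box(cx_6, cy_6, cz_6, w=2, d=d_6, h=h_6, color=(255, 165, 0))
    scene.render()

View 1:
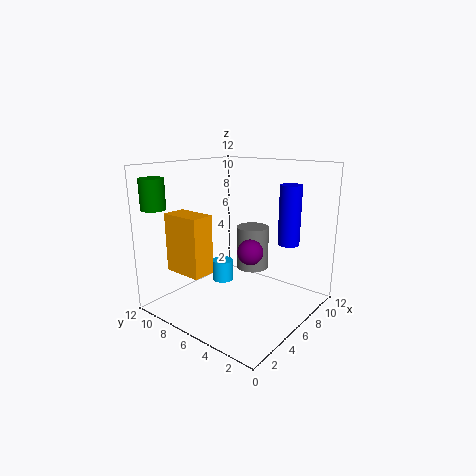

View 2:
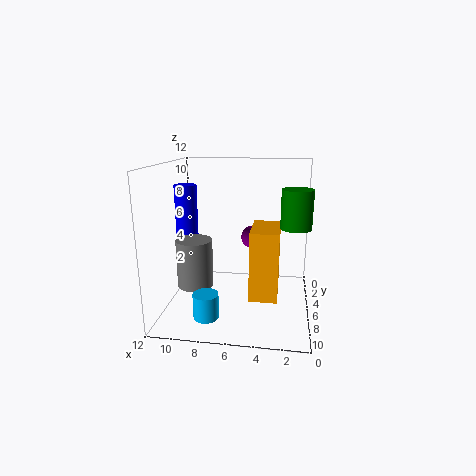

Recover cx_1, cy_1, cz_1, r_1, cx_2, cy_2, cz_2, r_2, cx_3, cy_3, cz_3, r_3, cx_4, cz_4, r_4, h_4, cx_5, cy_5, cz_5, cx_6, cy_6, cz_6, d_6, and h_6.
cx_1 = 1.5, cy_1 = 11, cz_1 = 8.5, r_1 = 1, cx_2 = 8, cy_2 = 9.5, cz_2 = 0.5, r_2 = 1, cx_3 = 11, cy_3 = 4, cz_3 = 4.5, r_3 = 1, cx_4 = 9.5, cz_4 = 2, r_4 = 1.5, h_4 = 4, cx_5 = 5, cy_5 = 4, cz_5 = 5.5, cx_6 = 2.5, cy_6 = 7.5, cz_6 = 3, d_6 = 3.5, h_6 = 5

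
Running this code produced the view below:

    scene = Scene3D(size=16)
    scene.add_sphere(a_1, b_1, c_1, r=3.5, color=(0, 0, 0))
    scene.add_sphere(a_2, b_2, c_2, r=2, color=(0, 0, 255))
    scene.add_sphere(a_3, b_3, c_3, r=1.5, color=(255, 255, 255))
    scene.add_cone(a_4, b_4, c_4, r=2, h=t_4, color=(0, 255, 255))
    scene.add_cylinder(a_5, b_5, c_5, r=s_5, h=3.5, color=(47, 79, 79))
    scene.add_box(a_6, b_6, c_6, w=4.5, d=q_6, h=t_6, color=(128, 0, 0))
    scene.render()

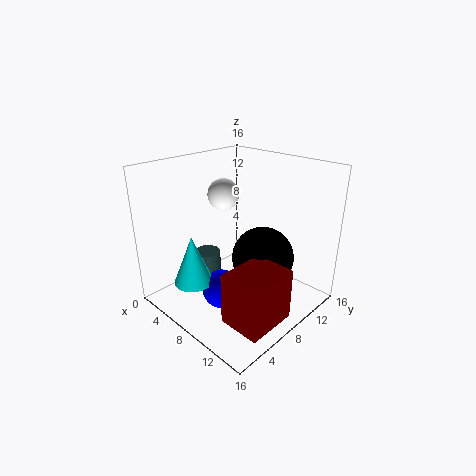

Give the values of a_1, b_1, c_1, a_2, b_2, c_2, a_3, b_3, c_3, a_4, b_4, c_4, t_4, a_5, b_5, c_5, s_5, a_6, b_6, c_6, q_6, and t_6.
a_1 = 10
b_1 = 10
c_1 = 5.5
a_2 = 9.5
b_2 = 4
c_2 = 4
a_3 = 9
b_3 = 5
c_3 = 14
a_4 = 7.5
b_4 = 2
c_4 = 5
t_4 = 5
a_5 = 5
b_5 = 6
c_5 = 2.5
s_5 = 1.5
a_6 = 11
b_6 = 2.5
c_6 = 1.5
q_6 = 5.5
t_6 = 5.5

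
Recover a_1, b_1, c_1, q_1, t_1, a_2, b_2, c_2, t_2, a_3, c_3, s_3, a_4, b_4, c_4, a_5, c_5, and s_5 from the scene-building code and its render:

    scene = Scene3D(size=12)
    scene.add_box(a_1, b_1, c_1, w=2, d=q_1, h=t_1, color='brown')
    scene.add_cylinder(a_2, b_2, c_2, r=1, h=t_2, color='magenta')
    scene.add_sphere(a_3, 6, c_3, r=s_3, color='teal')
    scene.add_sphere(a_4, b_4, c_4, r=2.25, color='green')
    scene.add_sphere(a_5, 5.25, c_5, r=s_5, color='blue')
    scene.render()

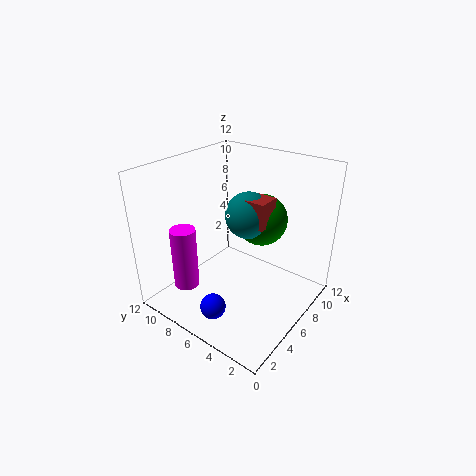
a_1 = 6.5; b_1 = 4; c_1 = 7; q_1 = 1.75; t_1 = 2.25; a_2 = 2; b_2 = 8.25; c_2 = 2.75; t_2 = 5; a_3 = 7.5; c_3 = 7.5; s_3 = 2; a_4 = 8.75; b_4 = 5.5; c_4 = 6.75; a_5 = 1.75; c_5 = 2; s_5 = 1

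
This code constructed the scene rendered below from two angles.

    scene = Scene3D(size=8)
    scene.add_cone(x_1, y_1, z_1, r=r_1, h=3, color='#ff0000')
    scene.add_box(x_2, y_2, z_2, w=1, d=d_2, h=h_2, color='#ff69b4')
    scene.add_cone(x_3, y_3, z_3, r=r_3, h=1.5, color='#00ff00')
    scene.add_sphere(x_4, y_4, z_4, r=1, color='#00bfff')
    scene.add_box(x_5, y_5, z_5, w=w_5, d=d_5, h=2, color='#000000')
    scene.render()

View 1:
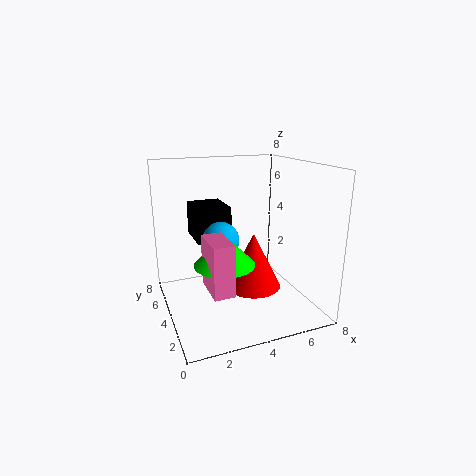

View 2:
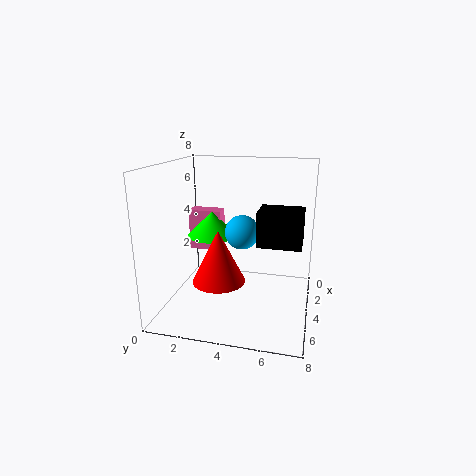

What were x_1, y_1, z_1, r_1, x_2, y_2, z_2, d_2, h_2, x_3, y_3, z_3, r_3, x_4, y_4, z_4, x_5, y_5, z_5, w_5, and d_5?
x_1 = 4.5; y_1 = 3; z_1 = 1.5; r_1 = 1.5; x_2 = 1.5; y_2 = 0.5; z_2 = 2.5; d_2 = 2; h_2 = 2.5; x_3 = 2.5; y_3 = 2; z_3 = 3.5; r_3 = 1.5; x_4 = 3; y_4 = 4; z_4 = 4; x_5 = 2; y_5 = 5; z_5 = 3.5; w_5 = 2; d_5 = 2.5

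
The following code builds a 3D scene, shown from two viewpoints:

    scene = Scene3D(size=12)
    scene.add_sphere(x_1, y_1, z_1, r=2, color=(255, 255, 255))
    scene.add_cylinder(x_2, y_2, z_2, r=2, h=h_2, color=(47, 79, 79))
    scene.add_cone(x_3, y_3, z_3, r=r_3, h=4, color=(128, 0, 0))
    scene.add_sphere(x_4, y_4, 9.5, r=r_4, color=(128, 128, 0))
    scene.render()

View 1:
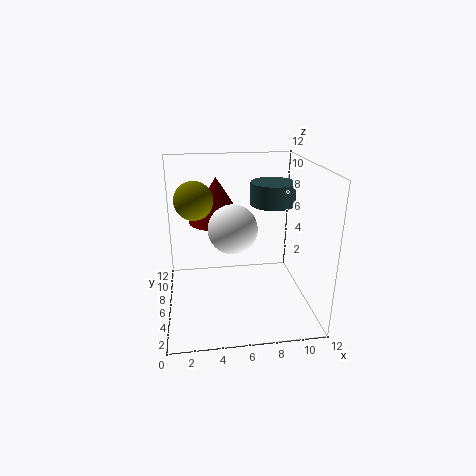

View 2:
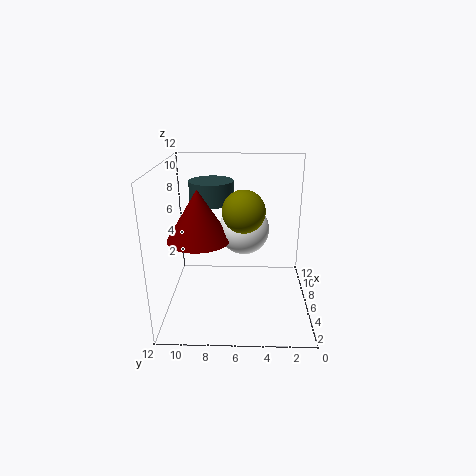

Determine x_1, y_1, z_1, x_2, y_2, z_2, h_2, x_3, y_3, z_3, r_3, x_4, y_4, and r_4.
x_1 = 5.5
y_1 = 5.5
z_1 = 7
x_2 = 9.5
y_2 = 8.5
z_2 = 8
h_2 = 2
x_3 = 4.5
y_3 = 9
z_3 = 6.5
r_3 = 2.5
x_4 = 2.5
y_4 = 5.5
r_4 = 1.5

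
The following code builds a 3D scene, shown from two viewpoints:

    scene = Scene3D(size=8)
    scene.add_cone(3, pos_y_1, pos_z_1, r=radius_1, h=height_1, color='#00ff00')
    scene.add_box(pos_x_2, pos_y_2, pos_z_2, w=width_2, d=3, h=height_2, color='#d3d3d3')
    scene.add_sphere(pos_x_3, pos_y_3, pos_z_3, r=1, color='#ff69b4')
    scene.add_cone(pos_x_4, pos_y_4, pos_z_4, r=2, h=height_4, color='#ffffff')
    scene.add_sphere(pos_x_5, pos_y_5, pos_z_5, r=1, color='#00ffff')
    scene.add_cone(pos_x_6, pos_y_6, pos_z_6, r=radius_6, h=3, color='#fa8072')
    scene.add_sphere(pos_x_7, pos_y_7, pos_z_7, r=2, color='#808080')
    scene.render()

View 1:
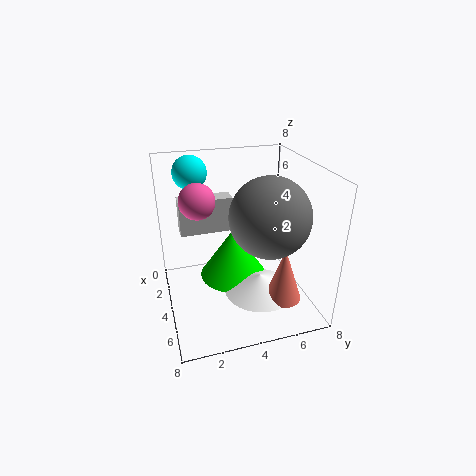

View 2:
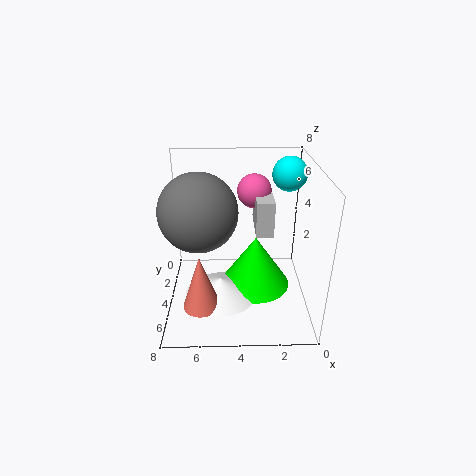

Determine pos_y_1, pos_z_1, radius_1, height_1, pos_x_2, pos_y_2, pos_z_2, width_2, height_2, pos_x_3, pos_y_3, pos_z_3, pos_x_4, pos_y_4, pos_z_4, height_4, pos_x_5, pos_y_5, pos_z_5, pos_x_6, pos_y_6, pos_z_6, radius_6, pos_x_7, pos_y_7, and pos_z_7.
pos_y_1 = 4
pos_z_1 = 1
radius_1 = 2
height_1 = 3
pos_x_2 = 2
pos_y_2 = 1
pos_z_2 = 4
width_2 = 1
height_2 = 2
pos_x_3 = 3
pos_y_3 = 2
pos_z_3 = 6
pos_x_4 = 5
pos_y_4 = 5
pos_z_4 = 1
height_4 = 1
pos_x_5 = 1
pos_y_5 = 2
pos_z_5 = 7
pos_x_6 = 6
pos_y_6 = 6
pos_z_6 = 1
radius_6 = 1
pos_x_7 = 6
pos_y_7 = 5
pos_z_7 = 6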